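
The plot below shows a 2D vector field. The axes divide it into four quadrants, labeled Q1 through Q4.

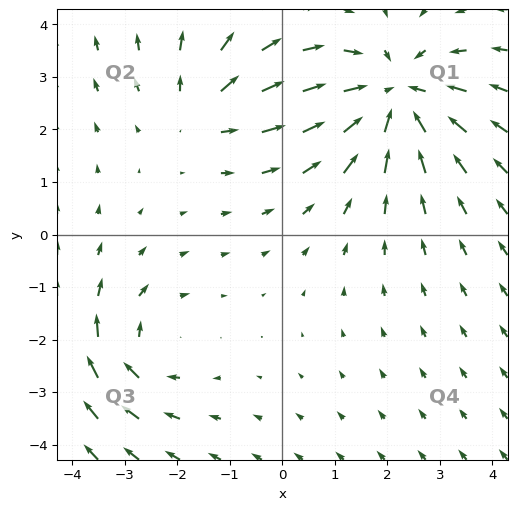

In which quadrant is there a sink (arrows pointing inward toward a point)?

Q1

The sink sits at approximately (2.1, 2.6), which lies in quadrant Q1. The divergence there is about -4, negative as expected for a sink.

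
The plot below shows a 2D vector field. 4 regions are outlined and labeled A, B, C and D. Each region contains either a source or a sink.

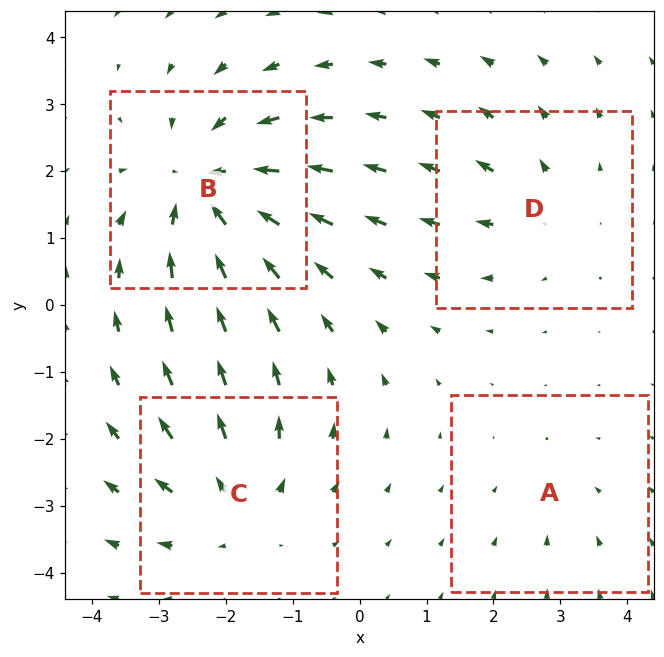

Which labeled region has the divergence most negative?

Divergence at each region's feature centre — A: about -2, B: about -6, C: about +4, D: about +3. Region B is most negative.

B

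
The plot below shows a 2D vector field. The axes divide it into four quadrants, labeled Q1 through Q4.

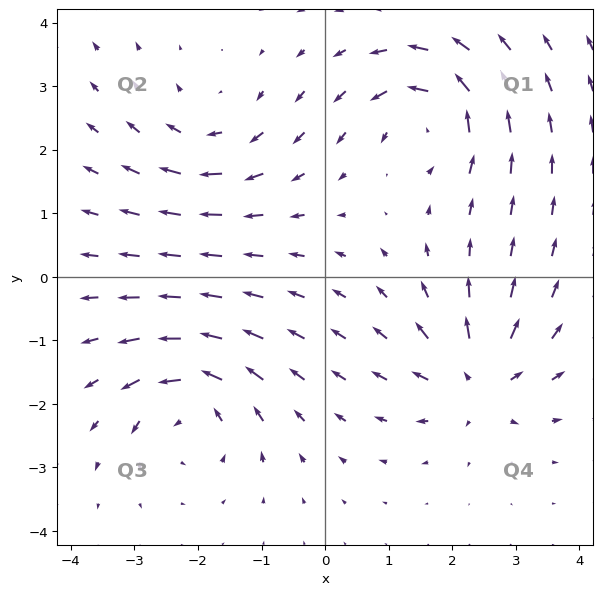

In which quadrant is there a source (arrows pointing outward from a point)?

The source sits at approximately (2.4, -1.6), which lies in quadrant Q4. The divergence there is about +6, positive as expected for a source.

Q4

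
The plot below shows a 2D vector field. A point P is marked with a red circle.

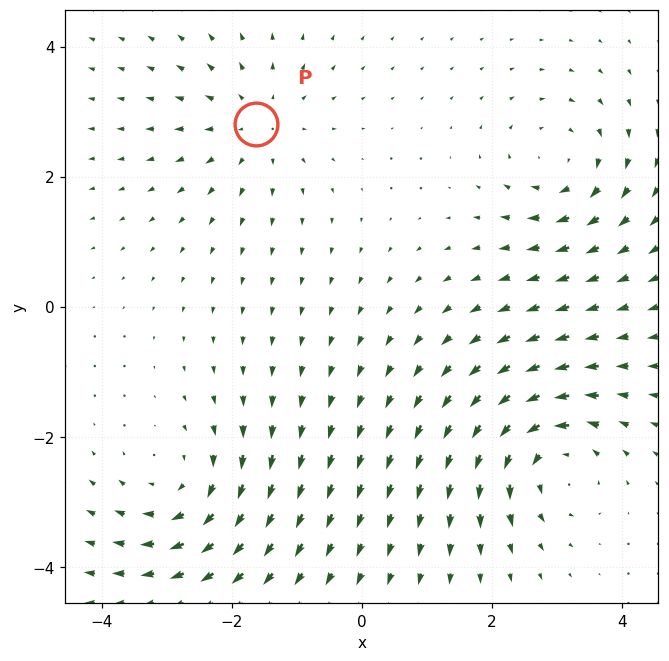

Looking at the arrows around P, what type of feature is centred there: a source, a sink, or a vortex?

At P (-1.6, 2.8) the arrows spread outward. Divergence about +3, curl ≈0 — positive divergence with near-zero curl is a source.

source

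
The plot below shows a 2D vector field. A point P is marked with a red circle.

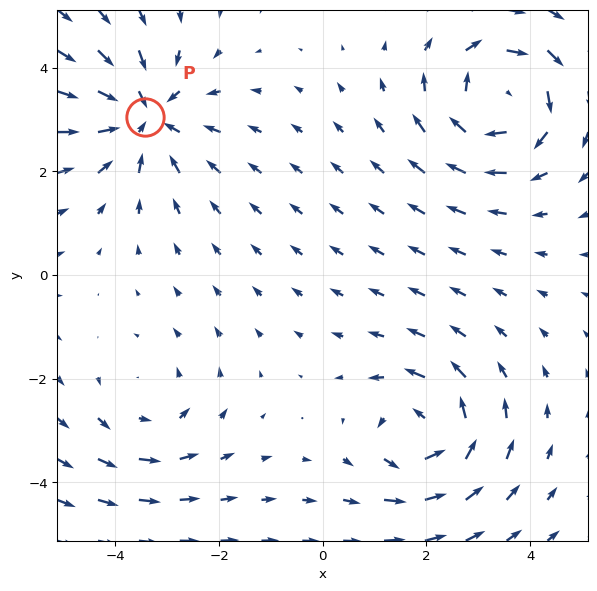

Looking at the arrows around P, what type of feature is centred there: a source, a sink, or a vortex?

sink

At P (-3.4, 3.1) the arrows converge inward. Divergence about -4, curl ≈0 — negative divergence with near-zero curl is a sink.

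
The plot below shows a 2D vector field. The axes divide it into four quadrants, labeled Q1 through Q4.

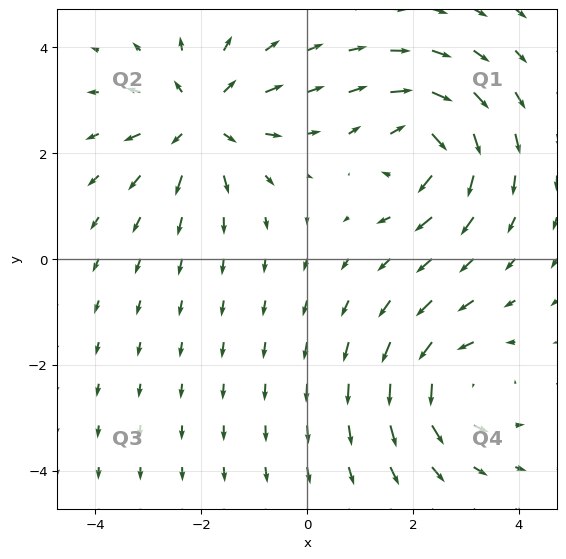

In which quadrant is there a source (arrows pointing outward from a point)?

The source sits at approximately (-2.0, 2.6), which lies in quadrant Q2. The divergence there is about +4, positive as expected for a source.

Q2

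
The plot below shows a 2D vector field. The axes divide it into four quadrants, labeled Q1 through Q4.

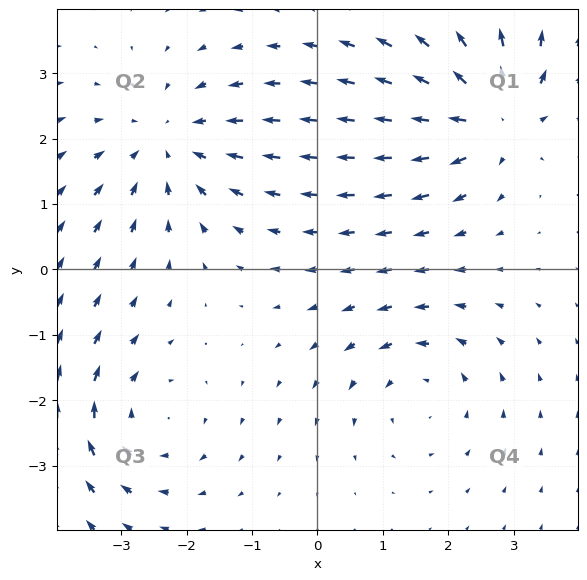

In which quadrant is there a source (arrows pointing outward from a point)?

The source sits at approximately (2.7, 2.3), which lies in quadrant Q1. The divergence there is about +5, positive as expected for a source.

Q1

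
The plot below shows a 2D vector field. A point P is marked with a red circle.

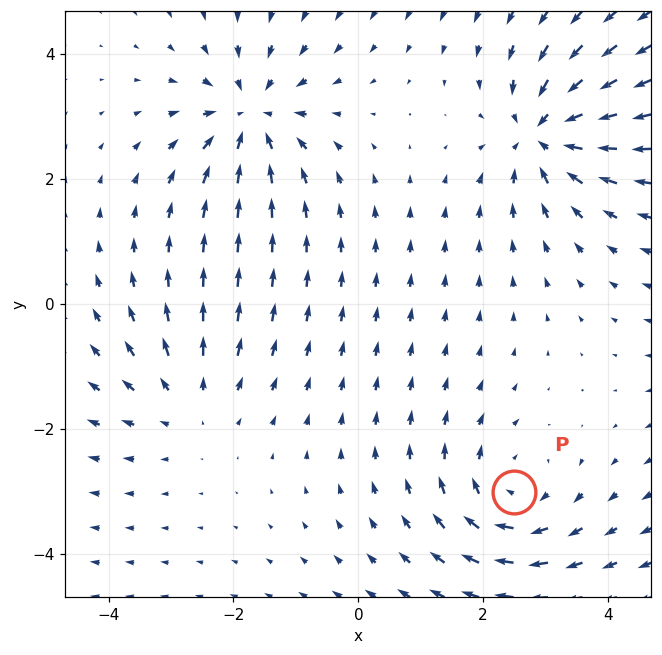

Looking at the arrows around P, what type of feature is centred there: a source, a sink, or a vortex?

At P (2.5, -3.0) the arrows circulate clockwise. Divergence ≈0, curl about -4 — near-zero divergence with nonzero curl is a vortex.

vortex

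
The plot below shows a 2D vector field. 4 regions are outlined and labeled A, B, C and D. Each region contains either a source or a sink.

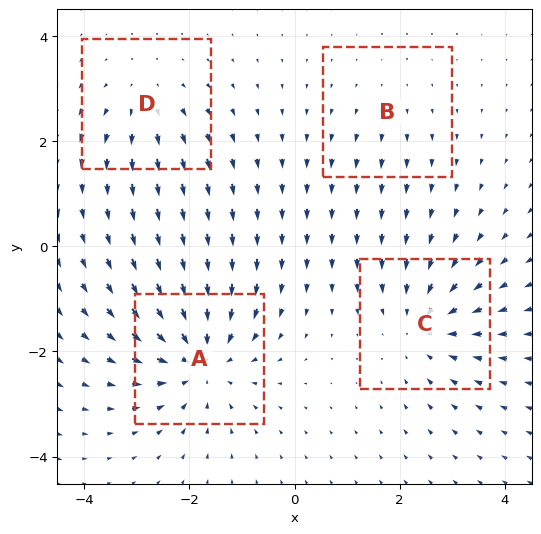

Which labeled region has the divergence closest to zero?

B

Divergence at each region's feature centre — A: about -6, B: about +2, C: about -5, D: about +3. Region B is closest to zero.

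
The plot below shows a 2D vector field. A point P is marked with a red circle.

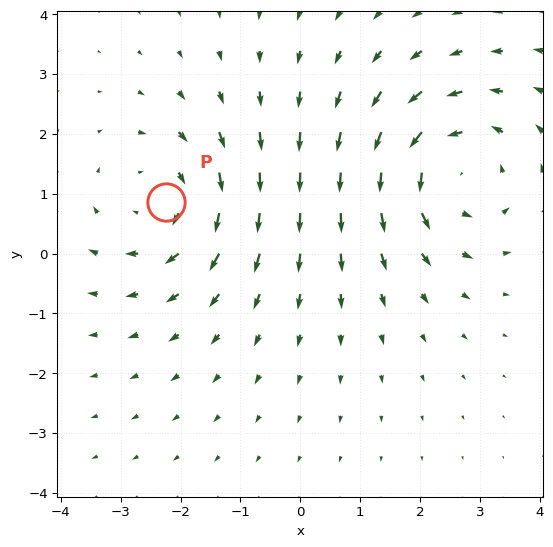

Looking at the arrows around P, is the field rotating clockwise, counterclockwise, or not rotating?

clockwise

Near P at (-2.2, 0.9) the arrows circulate clockwise. The curl (z-component) there is about -3; negative curl means clockwise rotation.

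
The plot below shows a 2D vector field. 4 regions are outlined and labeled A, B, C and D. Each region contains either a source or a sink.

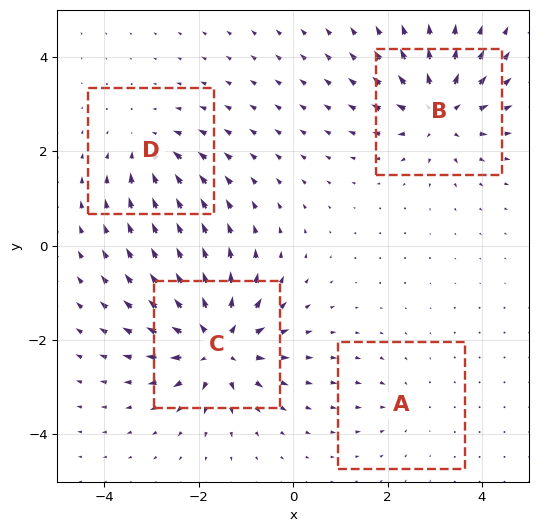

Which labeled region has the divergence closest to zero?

A

Divergence at each region's feature centre — A: about -2, B: about +7, C: about +8, D: about -4. Region A is closest to zero.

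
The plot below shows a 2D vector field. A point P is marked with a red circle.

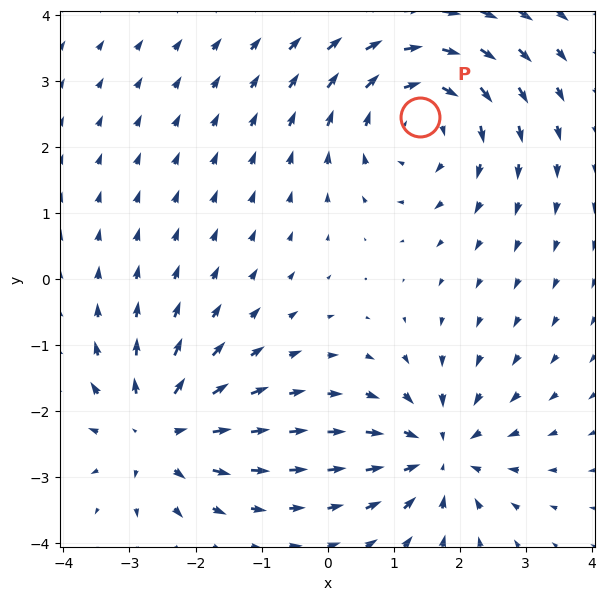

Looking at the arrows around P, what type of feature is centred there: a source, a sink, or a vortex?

vortex

At P (1.4, 2.5) the arrows circulate clockwise. Divergence ≈0, curl about -3 — near-zero divergence with nonzero curl is a vortex.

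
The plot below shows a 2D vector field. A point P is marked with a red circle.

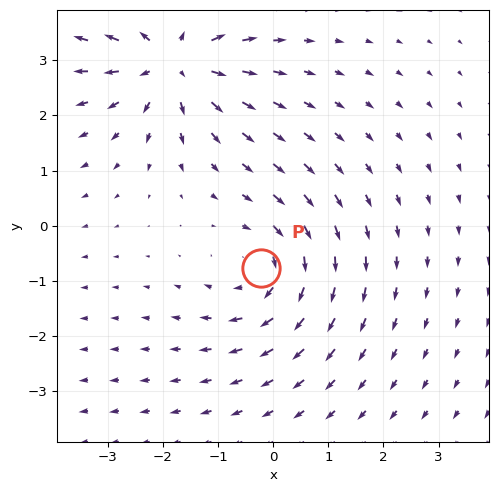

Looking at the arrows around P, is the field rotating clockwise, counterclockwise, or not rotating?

clockwise

Near P at (-0.2, -0.8) the arrows circulate clockwise. The curl (z-component) there is about -3; negative curl means clockwise rotation.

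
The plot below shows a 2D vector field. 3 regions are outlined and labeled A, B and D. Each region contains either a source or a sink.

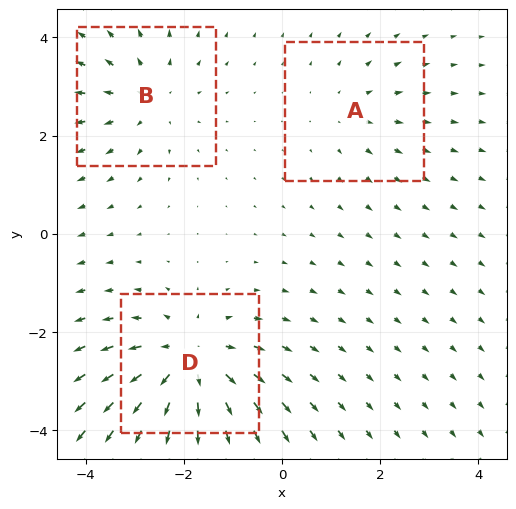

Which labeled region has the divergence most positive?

Divergence at each region's feature centre — A: about +2, B: about +3, D: about +4. Region D is most positive.

D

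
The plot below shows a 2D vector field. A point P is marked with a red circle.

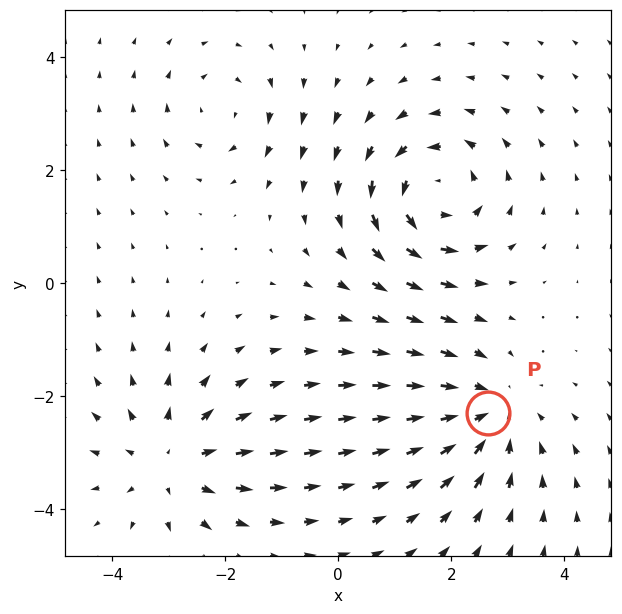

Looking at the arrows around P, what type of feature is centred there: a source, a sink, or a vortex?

At P (2.7, -2.3) the arrows converge inward. Divergence about -4, curl ≈0 — negative divergence with near-zero curl is a sink.

sink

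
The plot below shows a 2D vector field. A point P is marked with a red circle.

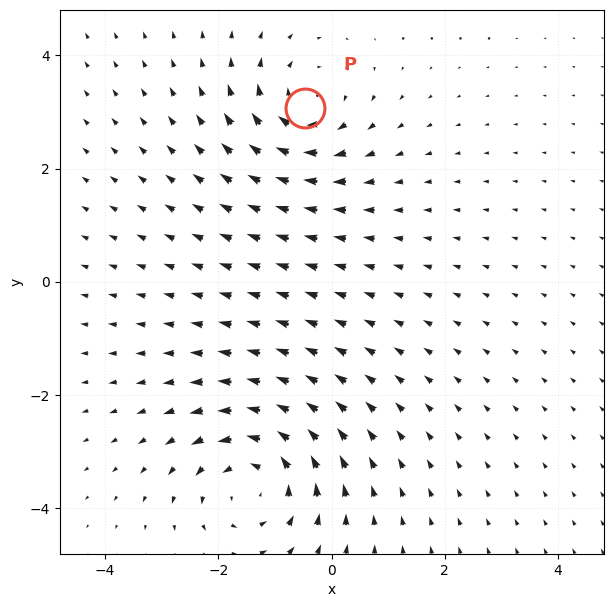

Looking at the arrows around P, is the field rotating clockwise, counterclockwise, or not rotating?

clockwise

Near P at (-0.5, 3.1) the arrows circulate clockwise. The curl (z-component) there is about -3; negative curl means clockwise rotation.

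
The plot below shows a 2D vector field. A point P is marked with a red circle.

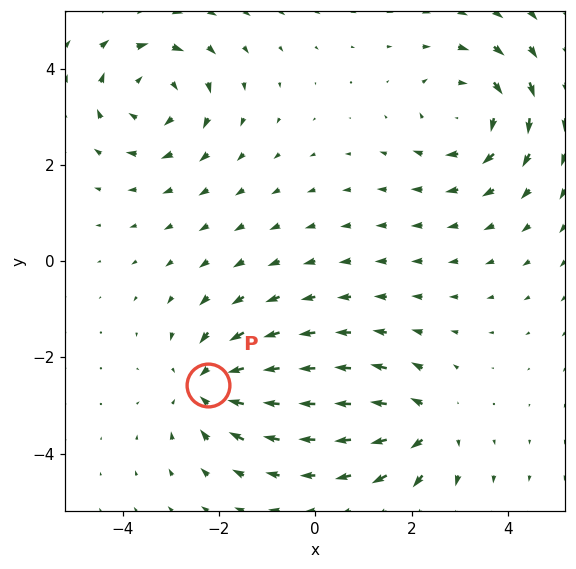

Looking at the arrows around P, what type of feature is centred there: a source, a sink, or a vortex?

sink

At P (-2.2, -2.6) the arrows converge inward. Divergence about -5, curl ≈0 — negative divergence with near-zero curl is a sink.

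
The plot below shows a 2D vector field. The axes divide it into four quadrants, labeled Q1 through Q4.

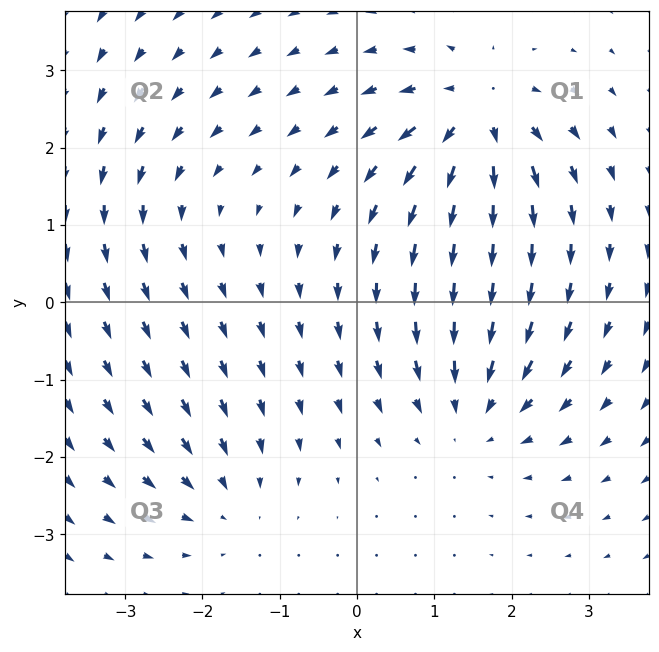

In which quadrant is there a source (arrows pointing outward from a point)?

The source sits at approximately (1.5, 2.4), which lies in quadrant Q1. The divergence there is about +7, positive as expected for a source.

Q1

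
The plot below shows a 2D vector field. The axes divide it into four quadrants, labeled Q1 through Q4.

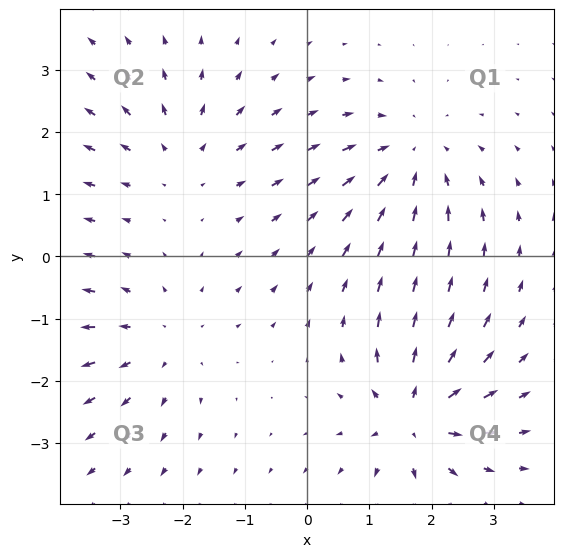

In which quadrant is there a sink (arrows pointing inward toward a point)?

Q1

The sink sits at approximately (1.7, 1.5), which lies in quadrant Q1. The divergence there is about -3, negative as expected for a sink.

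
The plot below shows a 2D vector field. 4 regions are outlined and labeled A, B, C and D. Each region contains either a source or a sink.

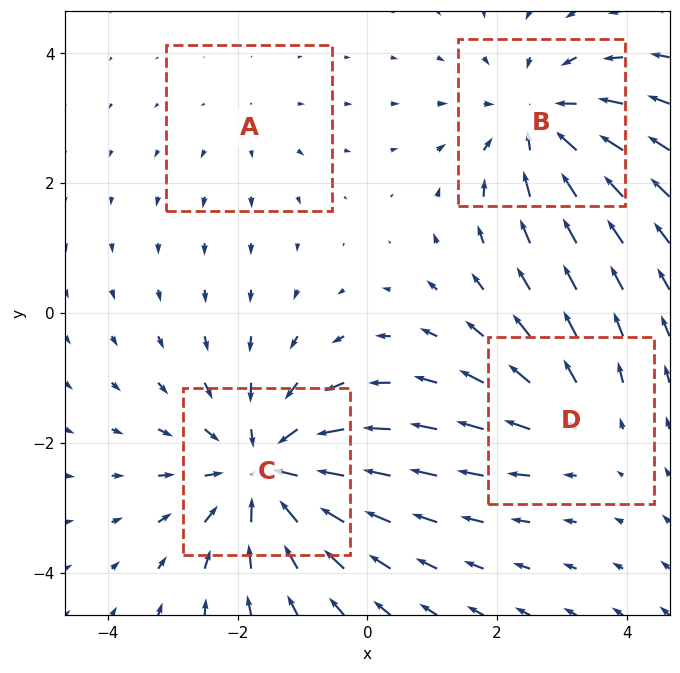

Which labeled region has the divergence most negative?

Divergence at each region's feature centre — A: about +2, B: about -4, C: about -6, D: about +3. Region C is most negative.

C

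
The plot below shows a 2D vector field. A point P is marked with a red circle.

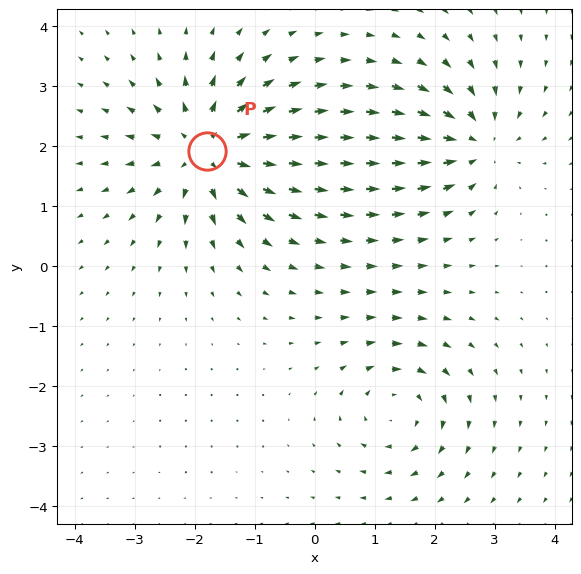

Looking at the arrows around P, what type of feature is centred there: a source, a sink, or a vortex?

source

At P (-1.8, 1.9) the arrows spread outward. Divergence about +5, curl ≈0 — positive divergence with near-zero curl is a source.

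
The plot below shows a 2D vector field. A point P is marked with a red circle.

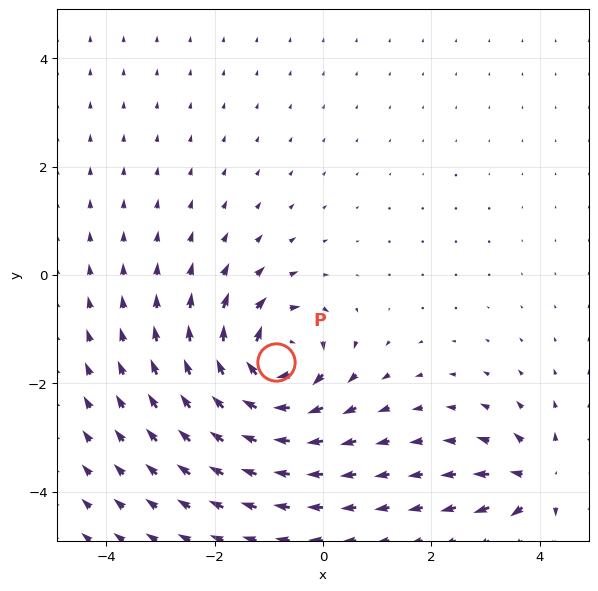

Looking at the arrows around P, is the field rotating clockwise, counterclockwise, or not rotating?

clockwise

Near P at (-0.9, -1.6) the arrows circulate clockwise. The curl (z-component) there is about -6; negative curl means clockwise rotation.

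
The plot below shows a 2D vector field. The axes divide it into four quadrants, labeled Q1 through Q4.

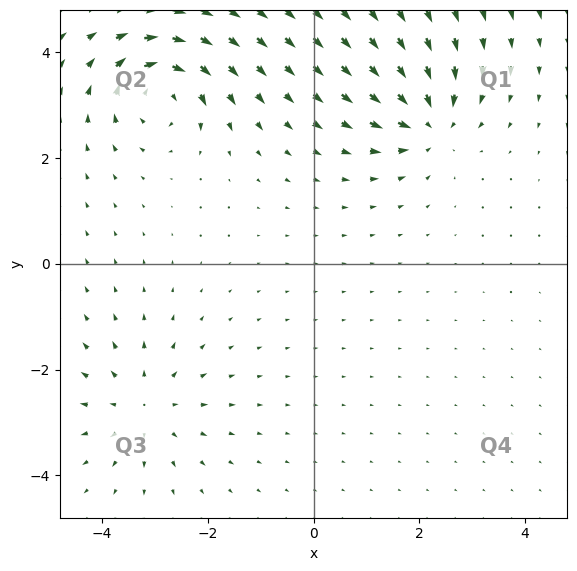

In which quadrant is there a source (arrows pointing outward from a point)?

The source sits at approximately (-3.2, -2.7), which lies in quadrant Q3. The divergence there is about +4, positive as expected for a source.

Q3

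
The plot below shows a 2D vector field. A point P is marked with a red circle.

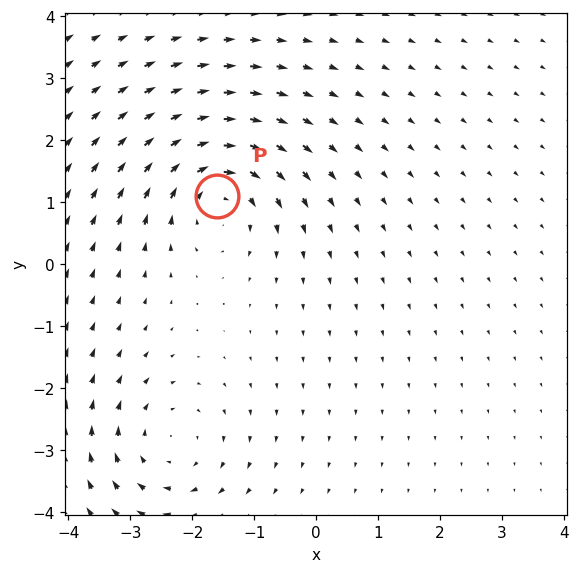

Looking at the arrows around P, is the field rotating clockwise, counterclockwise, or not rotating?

clockwise

Near P at (-1.6, 1.1) the arrows circulate clockwise. The curl (z-component) there is about -5; negative curl means clockwise rotation.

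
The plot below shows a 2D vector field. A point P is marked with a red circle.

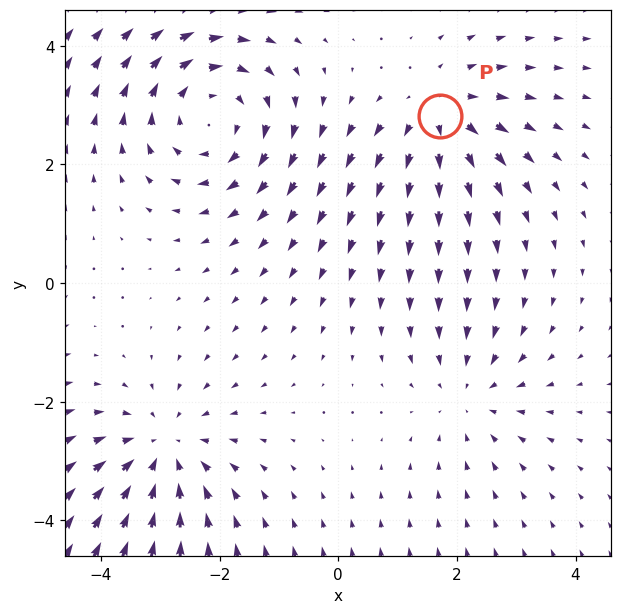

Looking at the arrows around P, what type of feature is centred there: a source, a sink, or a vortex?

At P (1.7, 2.8) the arrows spread outward. Divergence about +4, curl ≈0 — positive divergence with near-zero curl is a source.

source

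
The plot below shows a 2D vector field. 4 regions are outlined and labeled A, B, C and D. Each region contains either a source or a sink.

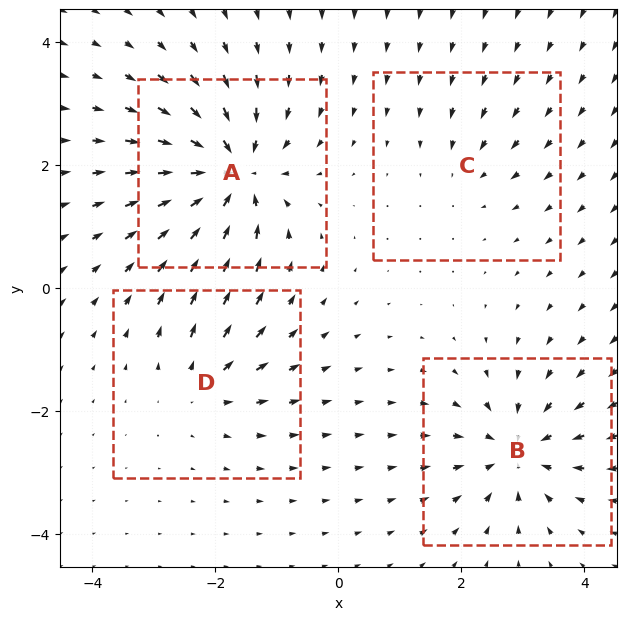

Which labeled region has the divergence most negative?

A

Divergence at each region's feature centre — A: about -8, B: about -6, C: about -3, D: about +4. Region A is most negative.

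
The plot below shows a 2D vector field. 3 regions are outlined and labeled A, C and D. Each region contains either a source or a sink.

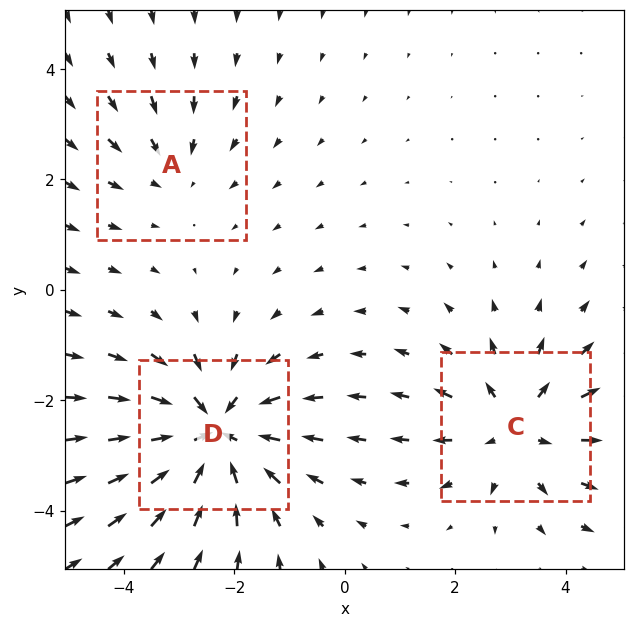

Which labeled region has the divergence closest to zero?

Divergence at each region's feature centre — A: about -2, C: about +3, D: about -4. Region A is closest to zero.

A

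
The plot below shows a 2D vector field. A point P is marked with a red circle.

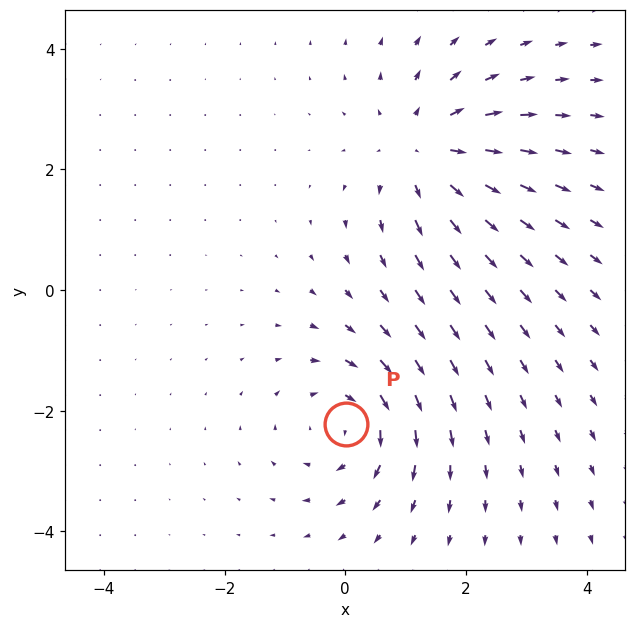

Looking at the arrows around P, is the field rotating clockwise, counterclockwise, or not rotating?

Near P at (0.0, -2.2) the arrows circulate clockwise. The curl (z-component) there is about -4; negative curl means clockwise rotation.

clockwise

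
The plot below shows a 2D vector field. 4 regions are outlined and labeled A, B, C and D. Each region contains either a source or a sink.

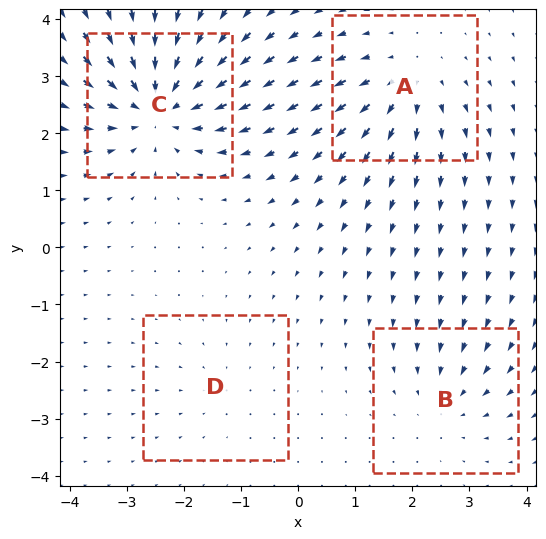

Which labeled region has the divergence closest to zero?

D

Divergence at each region's feature centre — A: about +4, B: about -3, C: about -7, D: about -2. Region D is closest to zero.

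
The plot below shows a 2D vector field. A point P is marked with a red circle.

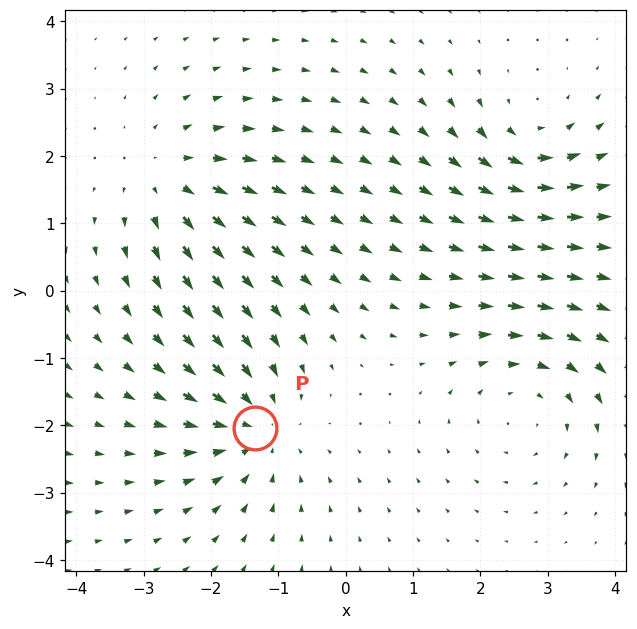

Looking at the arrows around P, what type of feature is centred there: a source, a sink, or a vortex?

At P (-1.3, -2.0) the arrows converge inward. Divergence about -4, curl ≈0 — negative divergence with near-zero curl is a sink.

sink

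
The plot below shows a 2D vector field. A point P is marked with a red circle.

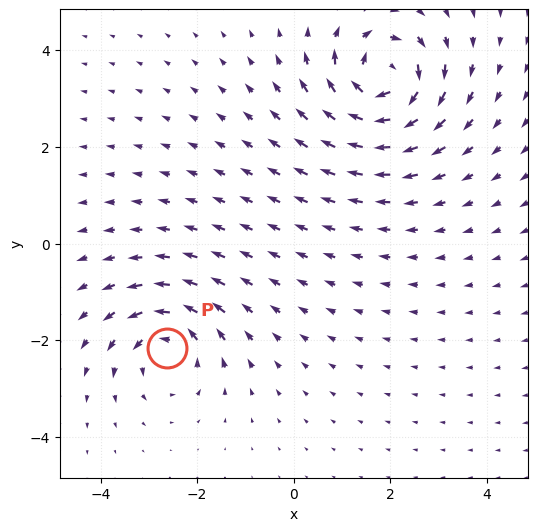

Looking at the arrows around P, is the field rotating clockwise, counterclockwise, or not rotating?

Near P at (-2.6, -2.2) the arrows circulate counterclockwise. The curl (z-component) there is about +4; positive curl means counterclockwise rotation.

counterclockwise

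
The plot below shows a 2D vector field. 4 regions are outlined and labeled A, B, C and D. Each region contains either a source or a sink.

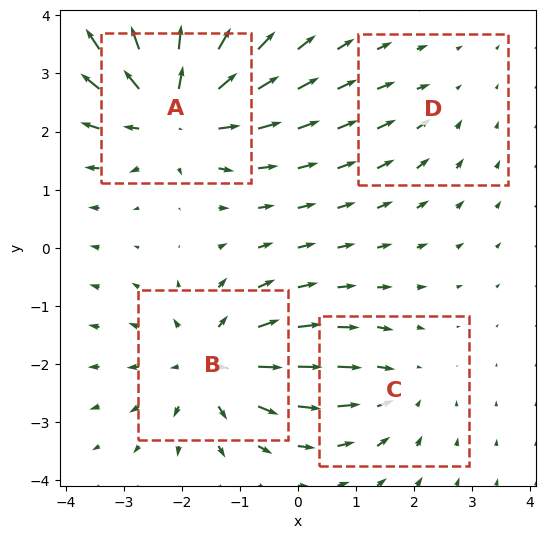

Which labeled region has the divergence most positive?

A

Divergence at each region's feature centre — A: about +6, B: about +5, C: about -3, D: about -2. Region A is most positive.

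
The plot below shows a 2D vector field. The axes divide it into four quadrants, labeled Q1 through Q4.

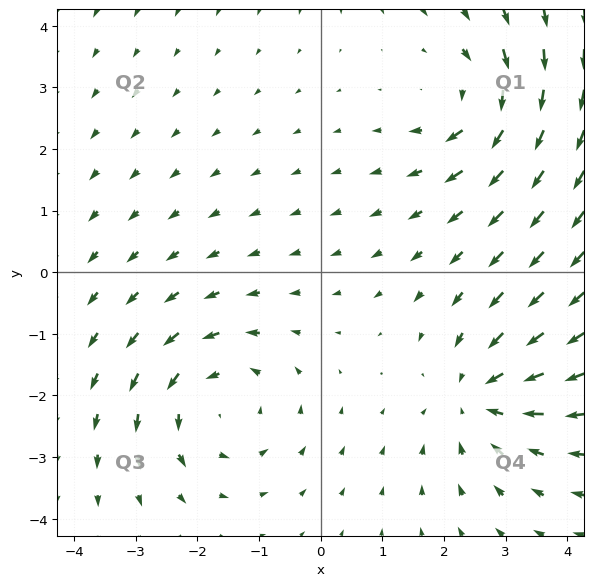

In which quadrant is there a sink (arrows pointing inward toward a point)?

The sink sits at approximately (2.6, -2.0), which lies in quadrant Q4. The divergence there is about -4, negative as expected for a sink.

Q4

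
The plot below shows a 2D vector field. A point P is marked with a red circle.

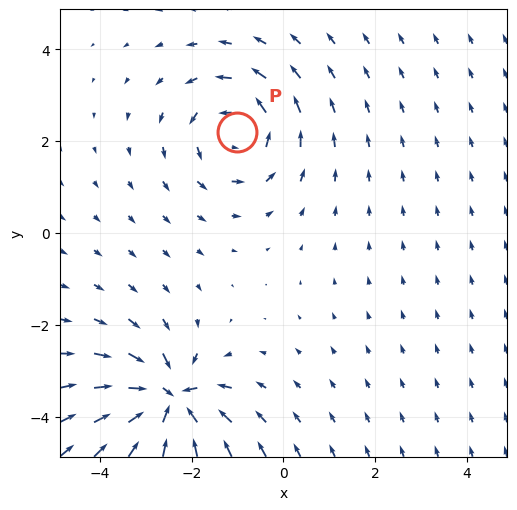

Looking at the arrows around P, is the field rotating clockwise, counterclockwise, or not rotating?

counterclockwise

Near P at (-1.0, 2.2) the arrows circulate counterclockwise. The curl (z-component) there is about +3; positive curl means counterclockwise rotation.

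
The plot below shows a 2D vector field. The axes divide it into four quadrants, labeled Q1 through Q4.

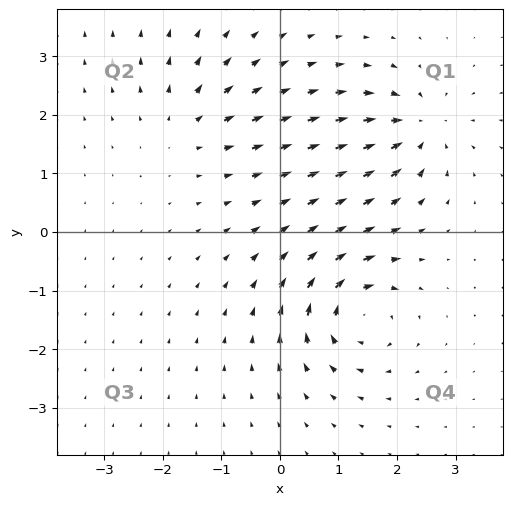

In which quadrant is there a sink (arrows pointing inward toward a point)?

Q1

The sink sits at approximately (2.3, 1.8), which lies in quadrant Q1. The divergence there is about -5, negative as expected for a sink.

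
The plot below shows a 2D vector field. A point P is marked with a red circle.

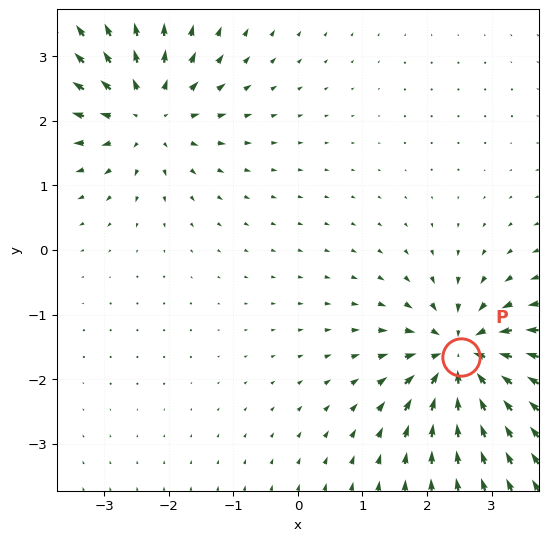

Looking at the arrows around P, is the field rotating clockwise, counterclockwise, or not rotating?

not rotating

Near P at (2.5, -1.7) the arrows show no circulation. The curl there is ≈0.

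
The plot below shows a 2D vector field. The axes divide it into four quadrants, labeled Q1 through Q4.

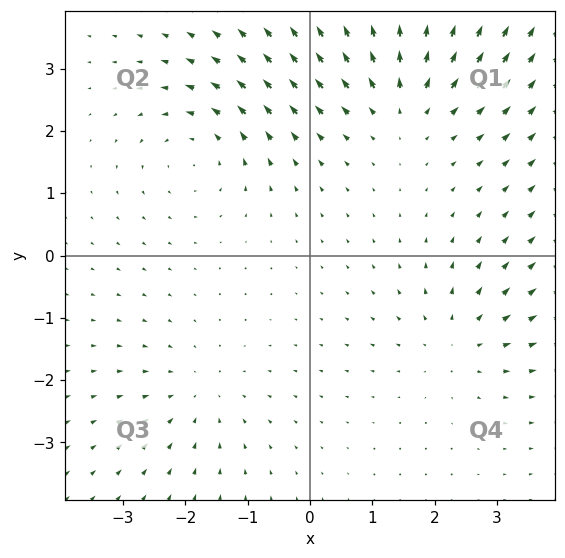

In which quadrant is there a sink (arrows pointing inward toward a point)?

The sink sits at approximately (-1.8, -2.2), which lies in quadrant Q3. The divergence there is about -2, negative as expected for a sink.

Q3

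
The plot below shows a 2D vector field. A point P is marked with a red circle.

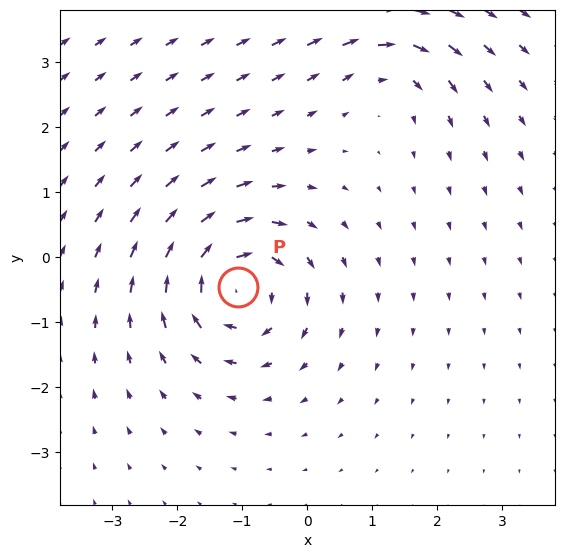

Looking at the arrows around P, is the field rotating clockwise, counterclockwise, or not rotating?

clockwise

Near P at (-1.1, -0.5) the arrows circulate clockwise. The curl (z-component) there is about -6; negative curl means clockwise rotation.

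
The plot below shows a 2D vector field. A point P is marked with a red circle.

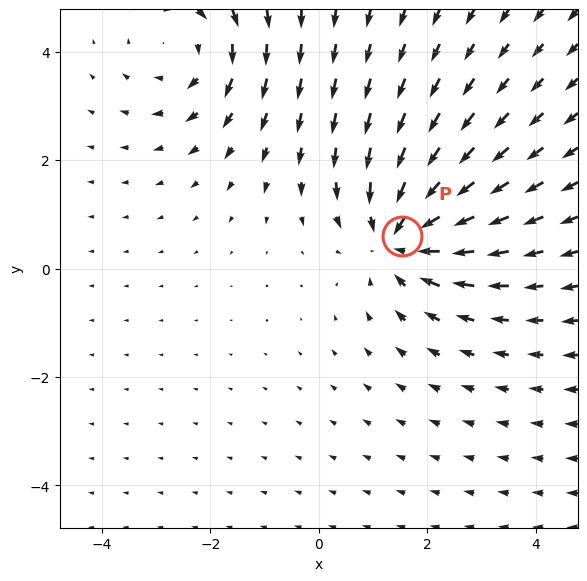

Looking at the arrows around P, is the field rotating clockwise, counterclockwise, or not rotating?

not rotating

Near P at (1.5, 0.6) the arrows show no circulation. The curl there is ≈0.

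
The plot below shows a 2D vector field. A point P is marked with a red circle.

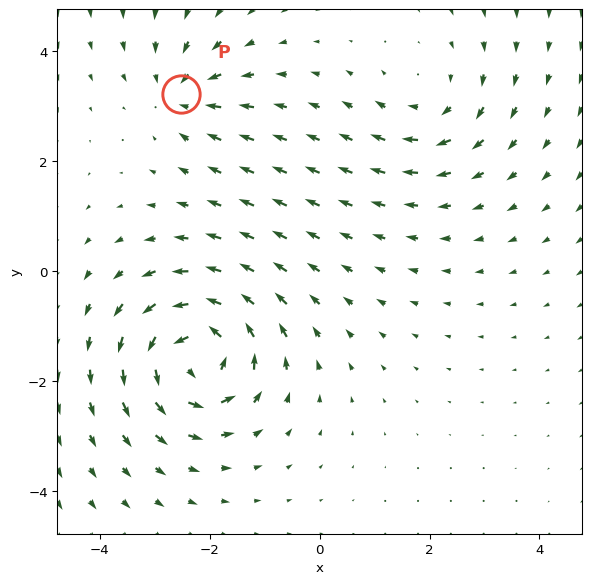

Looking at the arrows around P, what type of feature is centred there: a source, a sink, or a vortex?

sink

At P (-2.5, 3.2) the arrows converge inward. Divergence about -3, curl ≈0 — negative divergence with near-zero curl is a sink.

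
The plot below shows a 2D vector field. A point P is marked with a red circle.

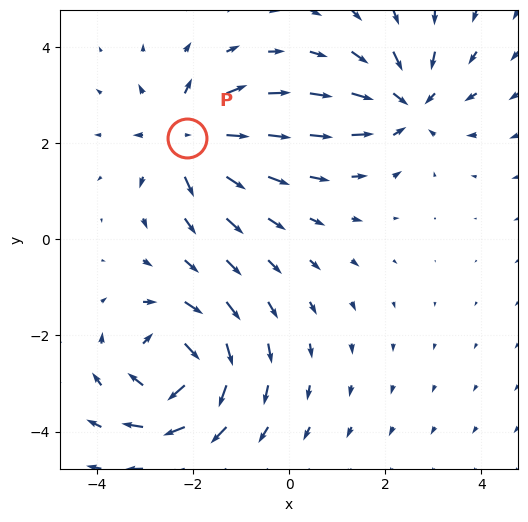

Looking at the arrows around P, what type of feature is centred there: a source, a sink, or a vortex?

At P (-2.1, 2.1) the arrows spread outward. Divergence about +4, curl ≈0 — positive divergence with near-zero curl is a source.

source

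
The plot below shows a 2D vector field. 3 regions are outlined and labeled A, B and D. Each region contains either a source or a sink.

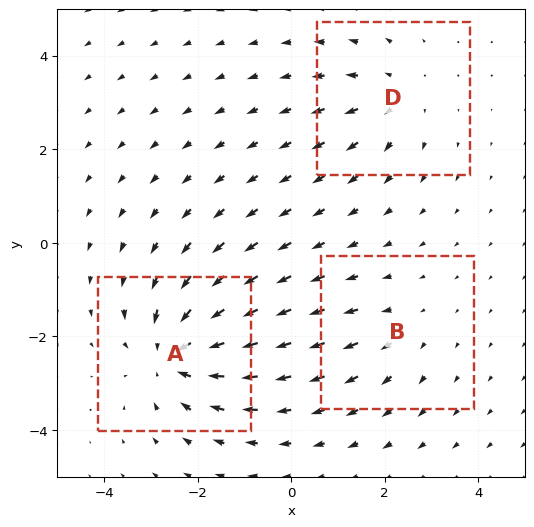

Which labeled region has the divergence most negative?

A

Divergence at each region's feature centre — A: about -5, B: about +2, D: about +3. Region A is most negative.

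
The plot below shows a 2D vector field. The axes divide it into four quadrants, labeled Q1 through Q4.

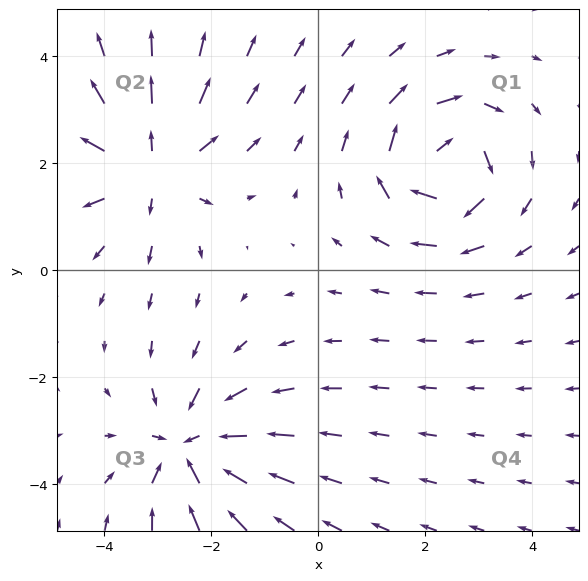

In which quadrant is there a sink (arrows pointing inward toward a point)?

The sink sits at approximately (-2.4, -3.3), which lies in quadrant Q3. The divergence there is about -4, negative as expected for a sink.

Q3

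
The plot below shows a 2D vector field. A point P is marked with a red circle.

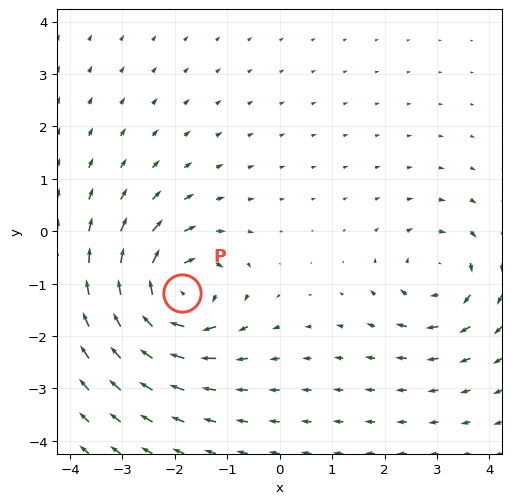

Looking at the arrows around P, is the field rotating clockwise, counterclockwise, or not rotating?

Near P at (-1.9, -1.2) the arrows circulate clockwise. The curl (z-component) there is about -5; negative curl means clockwise rotation.

clockwise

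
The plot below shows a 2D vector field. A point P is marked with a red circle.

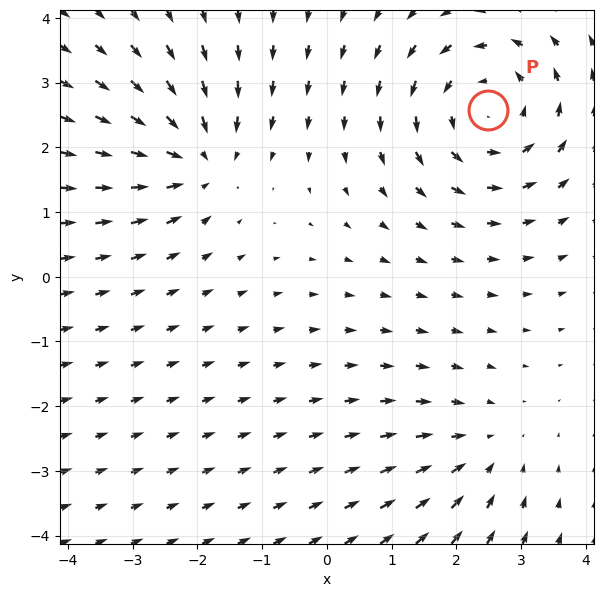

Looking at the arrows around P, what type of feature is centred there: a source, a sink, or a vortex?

vortex

At P (2.5, 2.6) the arrows circulate counterclockwise. Divergence ≈0, curl about +4 — near-zero divergence with nonzero curl is a vortex.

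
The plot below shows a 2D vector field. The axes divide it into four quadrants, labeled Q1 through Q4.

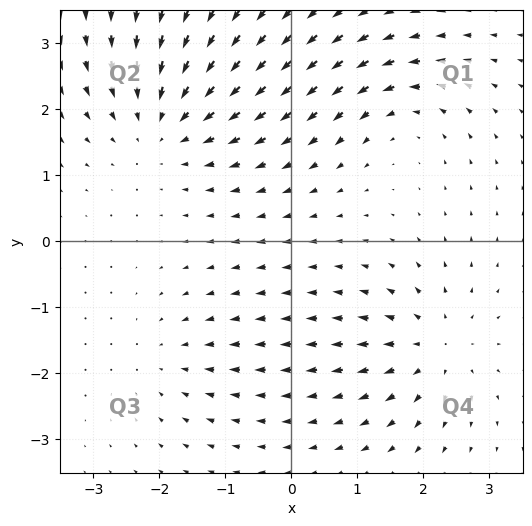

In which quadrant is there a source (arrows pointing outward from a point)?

Q4

The source sits at approximately (2.2, -1.6), which lies in quadrant Q4. The divergence there is about +5, positive as expected for a source.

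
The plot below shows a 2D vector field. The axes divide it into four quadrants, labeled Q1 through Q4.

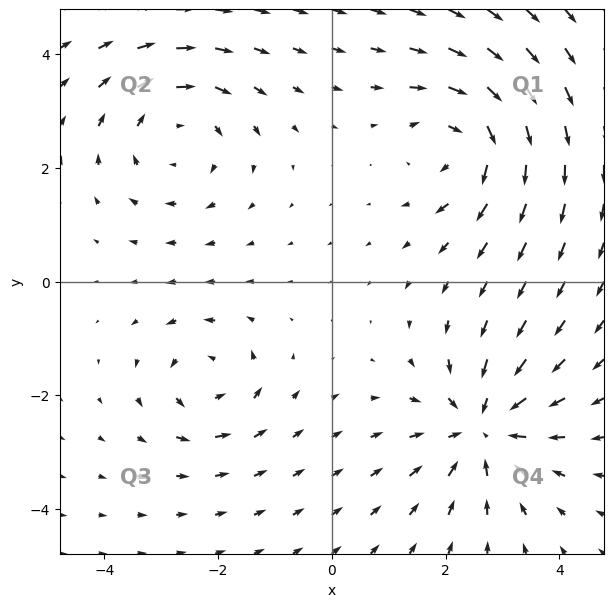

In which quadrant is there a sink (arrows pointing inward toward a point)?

Q4

The sink sits at approximately (2.7, -2.6), which lies in quadrant Q4. The divergence there is about -5, negative as expected for a sink.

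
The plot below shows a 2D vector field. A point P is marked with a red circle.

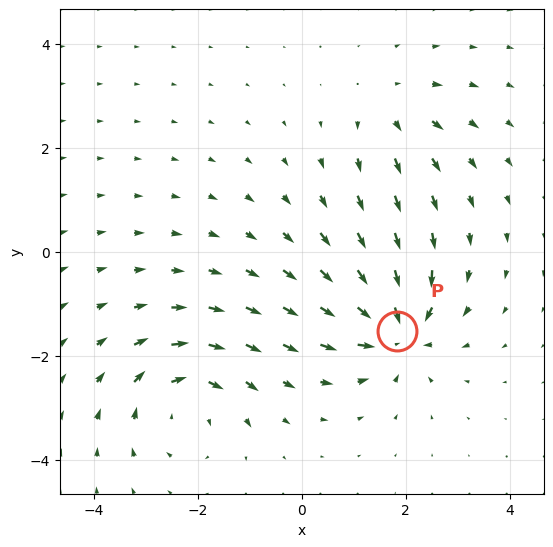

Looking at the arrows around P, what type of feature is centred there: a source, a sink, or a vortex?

sink

At P (1.8, -1.5) the arrows converge inward. Divergence about -6, curl ≈0 — negative divergence with near-zero curl is a sink.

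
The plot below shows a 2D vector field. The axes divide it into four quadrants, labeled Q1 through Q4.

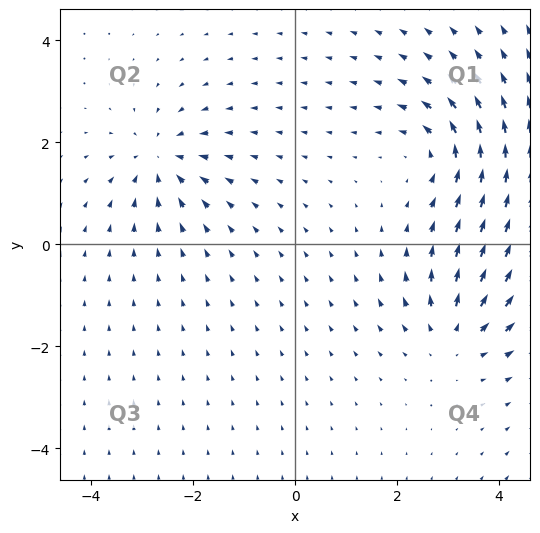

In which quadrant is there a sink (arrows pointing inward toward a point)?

Q2

The sink sits at approximately (-2.6, 1.7), which lies in quadrant Q2. The divergence there is about -4, negative as expected for a sink.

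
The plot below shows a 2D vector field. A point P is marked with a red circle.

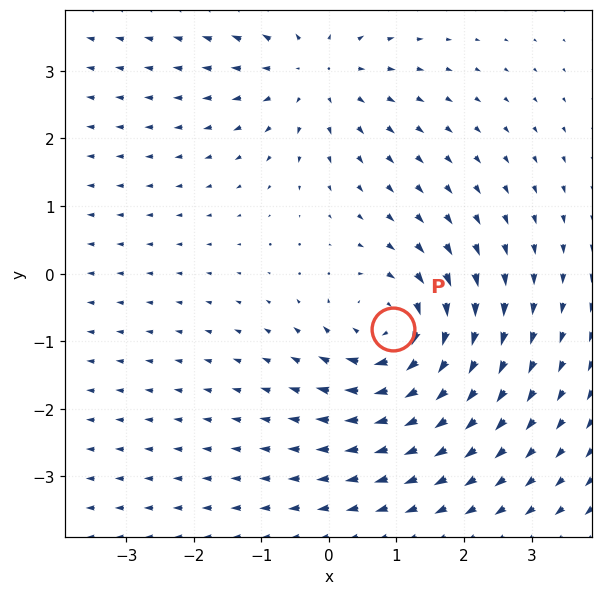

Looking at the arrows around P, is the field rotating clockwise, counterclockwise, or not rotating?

clockwise

Near P at (0.9, -0.8) the arrows circulate clockwise. The curl (z-component) there is about -4; negative curl means clockwise rotation.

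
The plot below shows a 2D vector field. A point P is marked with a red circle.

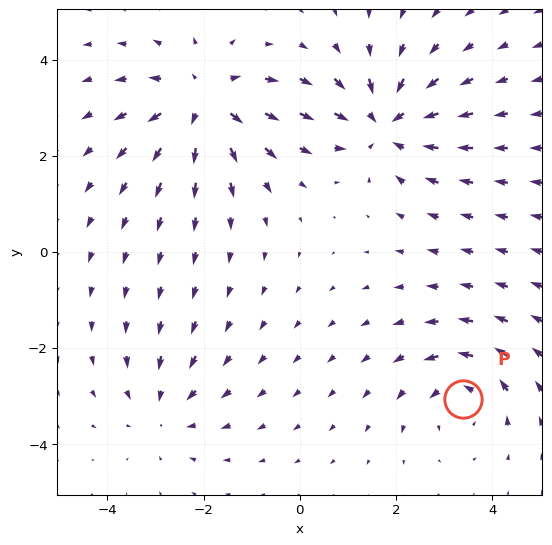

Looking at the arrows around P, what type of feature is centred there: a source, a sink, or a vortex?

At P (3.4, -3.1) the arrows circulate counterclockwise. Divergence ≈0, curl about +4 — near-zero divergence with nonzero curl is a vortex.

vortex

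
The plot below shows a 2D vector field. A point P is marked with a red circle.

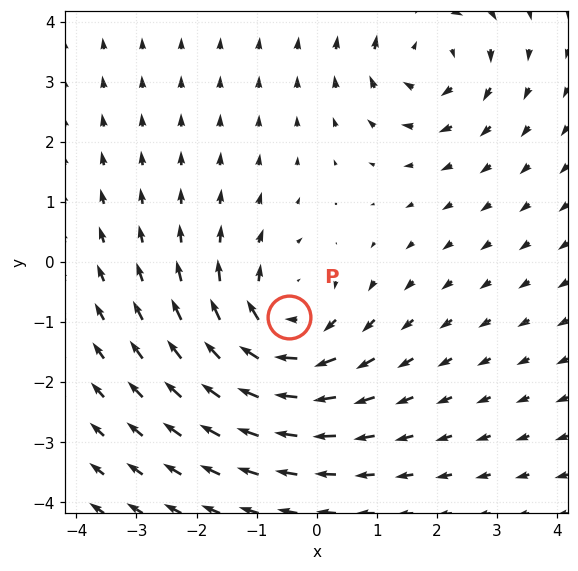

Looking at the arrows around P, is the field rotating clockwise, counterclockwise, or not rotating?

clockwise

Near P at (-0.5, -0.9) the arrows circulate clockwise. The curl (z-component) there is about -3; negative curl means clockwise rotation.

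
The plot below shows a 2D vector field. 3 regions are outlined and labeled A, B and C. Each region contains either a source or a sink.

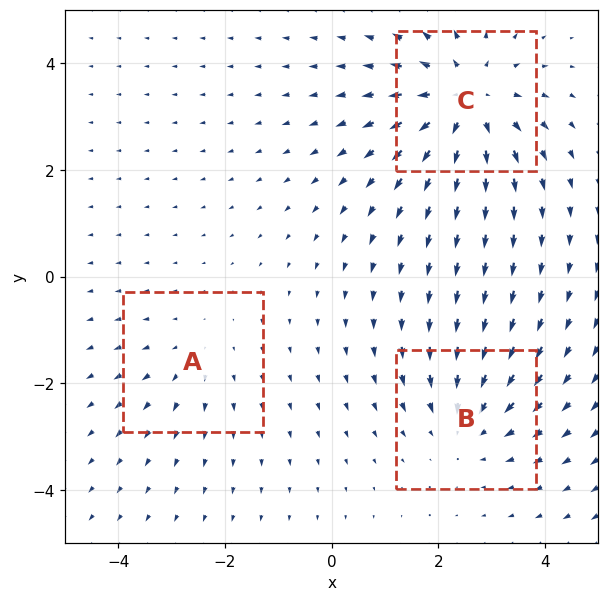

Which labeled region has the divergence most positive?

Divergence at each region's feature centre — A: about +2, B: about -3, C: about +4. Region C is most positive.

C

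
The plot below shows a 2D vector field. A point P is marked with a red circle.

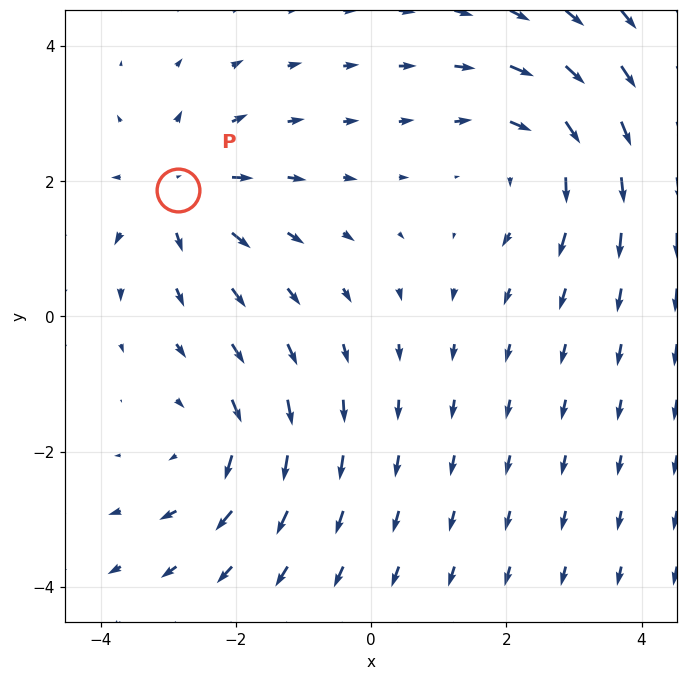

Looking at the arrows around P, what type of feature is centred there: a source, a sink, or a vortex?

At P (-2.9, 1.9) the arrows spread outward. Divergence about +4, curl ≈0 — positive divergence with near-zero curl is a source.

source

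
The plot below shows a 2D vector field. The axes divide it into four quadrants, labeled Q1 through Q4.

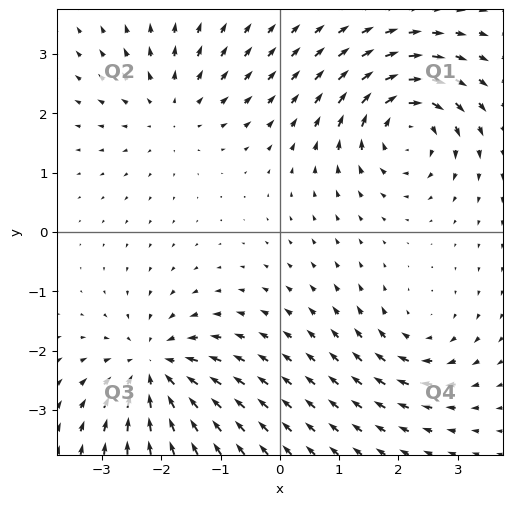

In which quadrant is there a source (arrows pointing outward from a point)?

The source sits at approximately (-1.8, 2.1), which lies in quadrant Q2. The divergence there is about +4, positive as expected for a source.

Q2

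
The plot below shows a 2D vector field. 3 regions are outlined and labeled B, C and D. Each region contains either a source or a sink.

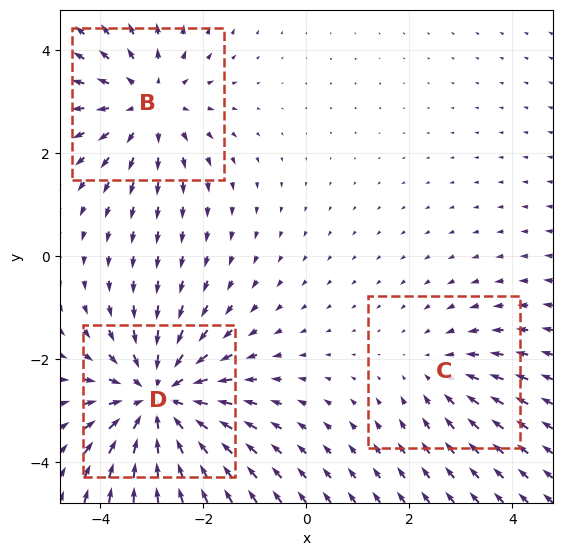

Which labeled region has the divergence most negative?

Divergence at each region's feature centre — B: about +3, C: about -2, D: about -4. Region D is most negative.

D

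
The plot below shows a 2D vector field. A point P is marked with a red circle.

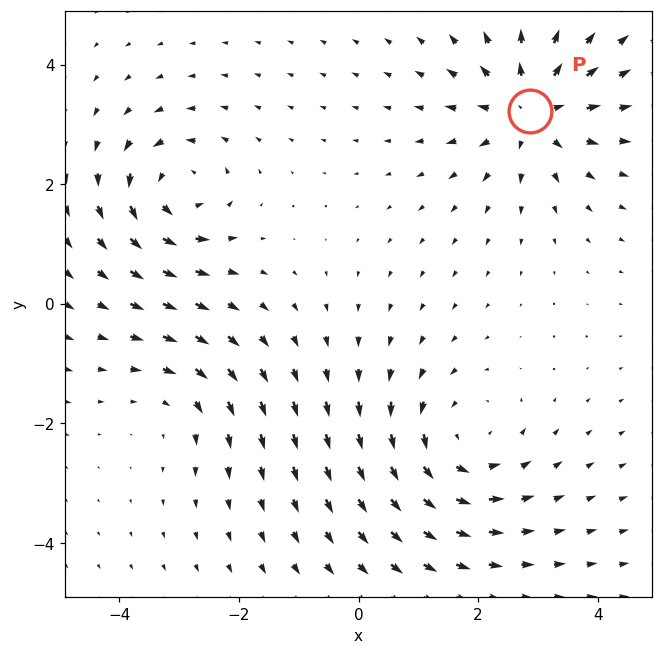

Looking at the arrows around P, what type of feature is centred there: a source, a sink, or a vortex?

At P (2.9, 3.2) the arrows spread outward. Divergence about +5, curl ≈0 — positive divergence with near-zero curl is a source.

source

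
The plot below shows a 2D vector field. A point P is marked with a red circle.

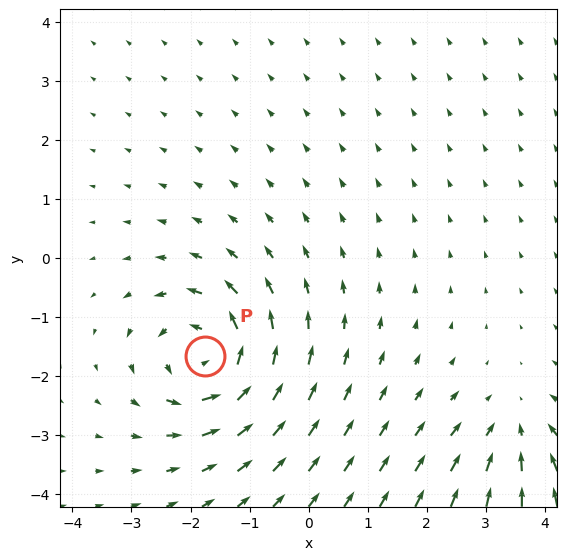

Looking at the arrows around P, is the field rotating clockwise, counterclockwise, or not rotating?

Near P at (-1.8, -1.7) the arrows circulate counterclockwise. The curl (z-component) there is about +6; positive curl means counterclockwise rotation.

counterclockwise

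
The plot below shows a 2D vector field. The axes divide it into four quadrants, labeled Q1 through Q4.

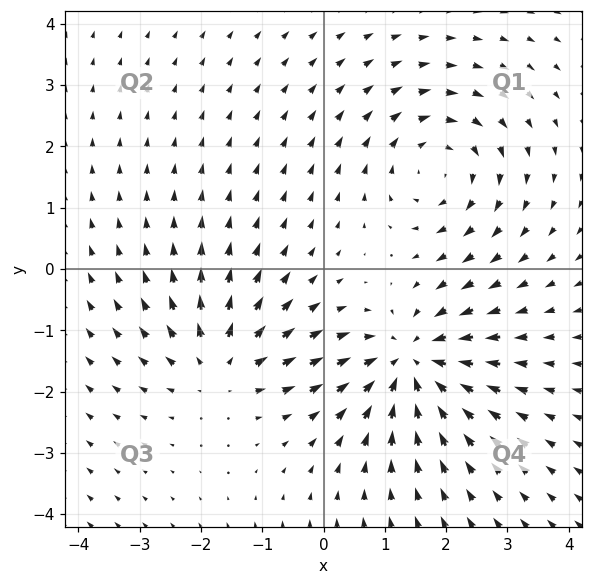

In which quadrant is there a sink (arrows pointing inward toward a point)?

Q4

The sink sits at approximately (1.4, -1.5), which lies in quadrant Q4. The divergence there is about -5, negative as expected for a sink.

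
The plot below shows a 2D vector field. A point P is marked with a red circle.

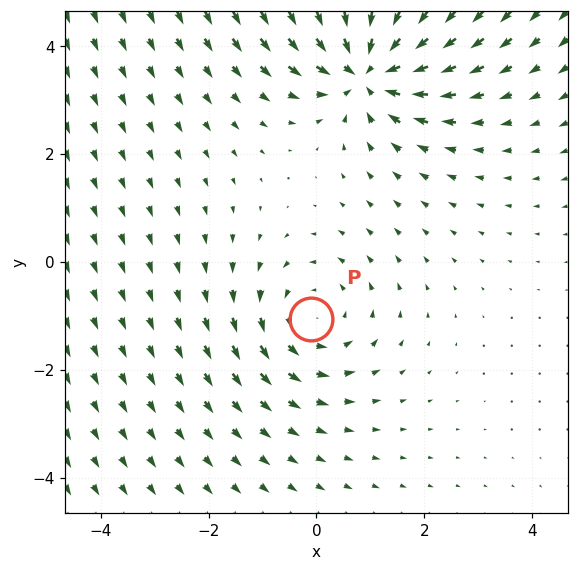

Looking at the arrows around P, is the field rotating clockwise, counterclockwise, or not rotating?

counterclockwise

Near P at (-0.1, -1.1) the arrows circulate counterclockwise. The curl (z-component) there is about +2; positive curl means counterclockwise rotation.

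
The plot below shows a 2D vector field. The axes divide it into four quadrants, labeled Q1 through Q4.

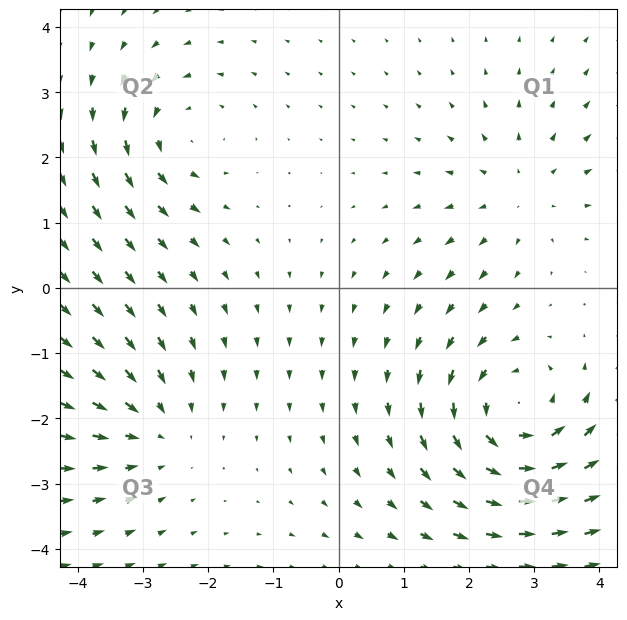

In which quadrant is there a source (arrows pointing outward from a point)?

Q1

The source sits at approximately (2.8, 1.5), which lies in quadrant Q1. The divergence there is about +3, positive as expected for a source.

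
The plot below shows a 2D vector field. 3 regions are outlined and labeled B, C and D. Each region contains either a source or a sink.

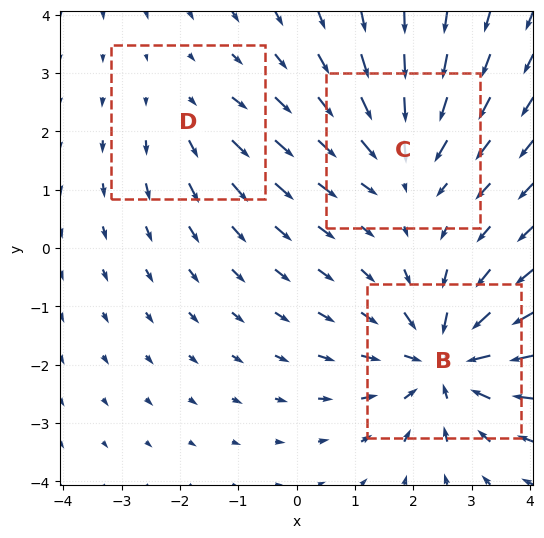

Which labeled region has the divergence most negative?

B

Divergence at each region's feature centre — B: about -4, C: about -3, D: about +2. Region B is most negative.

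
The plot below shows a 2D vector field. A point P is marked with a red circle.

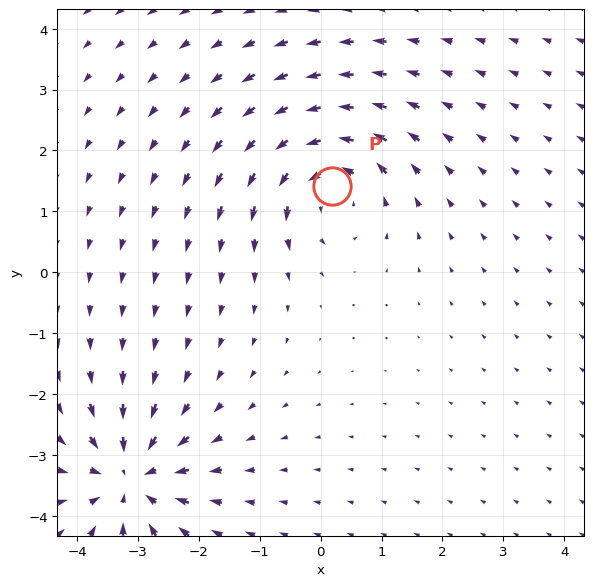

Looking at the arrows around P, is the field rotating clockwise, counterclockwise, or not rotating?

counterclockwise

Near P at (0.2, 1.4) the arrows circulate counterclockwise. The curl (z-component) there is about +5; positive curl means counterclockwise rotation.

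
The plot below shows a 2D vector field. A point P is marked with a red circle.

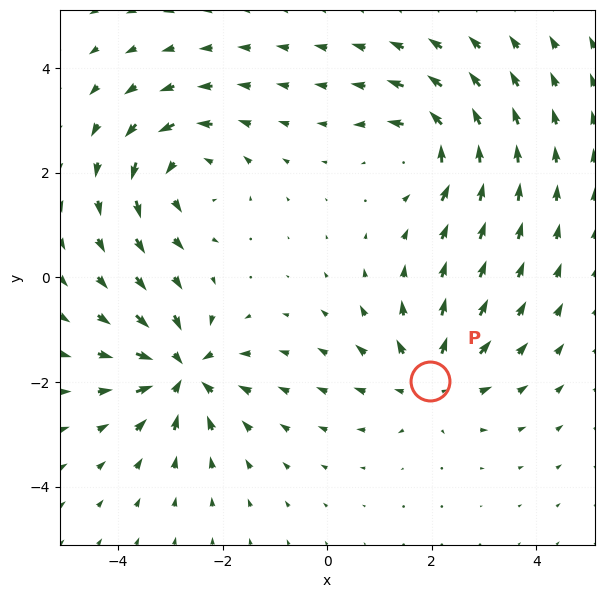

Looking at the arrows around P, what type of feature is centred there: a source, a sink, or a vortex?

At P (2.0, -2.0) the arrows spread outward. Divergence about +4, curl ≈0 — positive divergence with near-zero curl is a source.

source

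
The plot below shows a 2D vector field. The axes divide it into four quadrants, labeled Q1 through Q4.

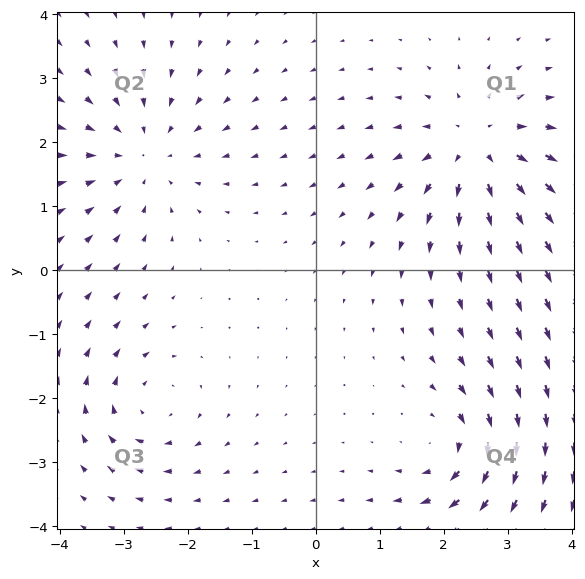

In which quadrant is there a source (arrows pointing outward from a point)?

Q1

The source sits at approximately (2.5, 1.9), which lies in quadrant Q1. The divergence there is about +5, positive as expected for a source.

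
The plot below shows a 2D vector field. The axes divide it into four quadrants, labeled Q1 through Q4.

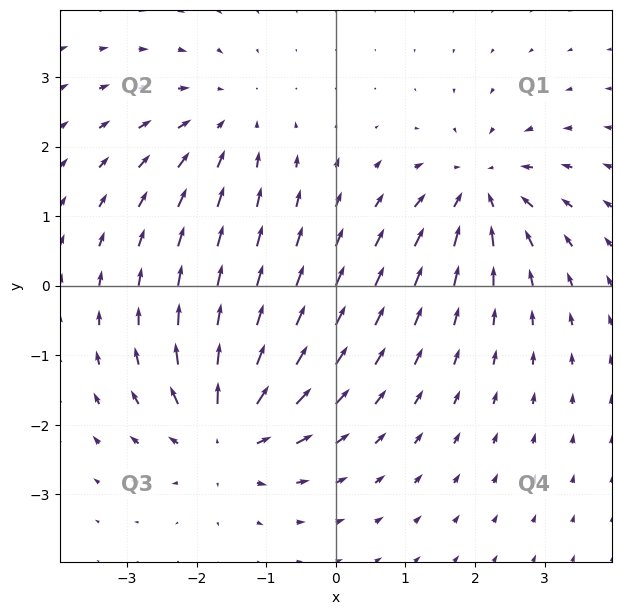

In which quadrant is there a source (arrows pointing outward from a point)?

Q3

The source sits at approximately (-1.6, -2.1), which lies in quadrant Q3. The divergence there is about +5, positive as expected for a source.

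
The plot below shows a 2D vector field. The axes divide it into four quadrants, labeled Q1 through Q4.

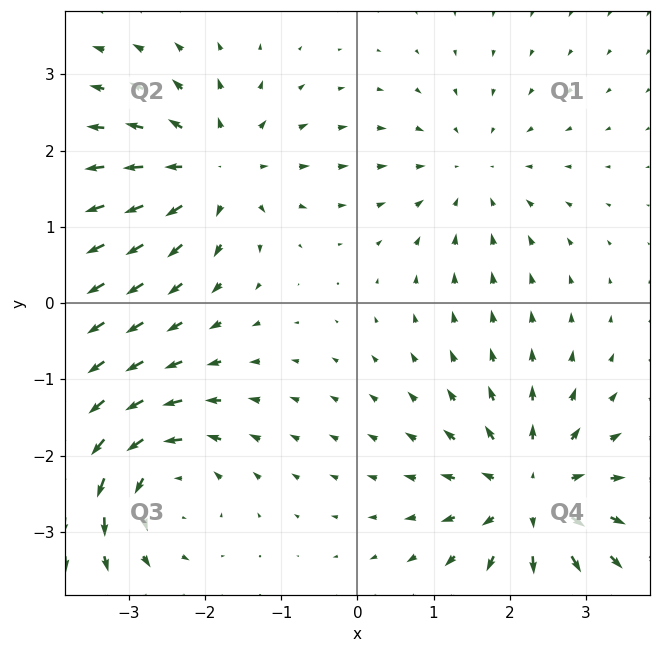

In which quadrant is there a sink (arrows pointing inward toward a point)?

Q1

The sink sits at approximately (1.5, 1.7), which lies in quadrant Q1. The divergence there is about -3, negative as expected for a sink.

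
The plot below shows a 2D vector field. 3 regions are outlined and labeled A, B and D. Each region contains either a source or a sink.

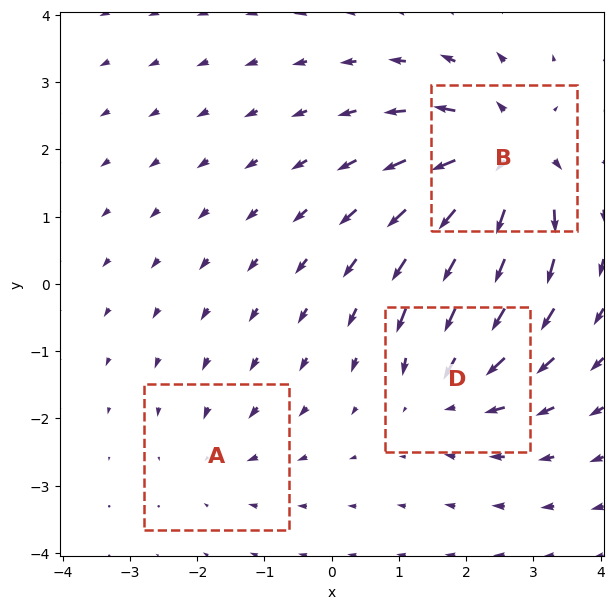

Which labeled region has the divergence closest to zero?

Divergence at each region's feature centre — A: about -2, B: about +5, D: about -3. Region A is closest to zero.

A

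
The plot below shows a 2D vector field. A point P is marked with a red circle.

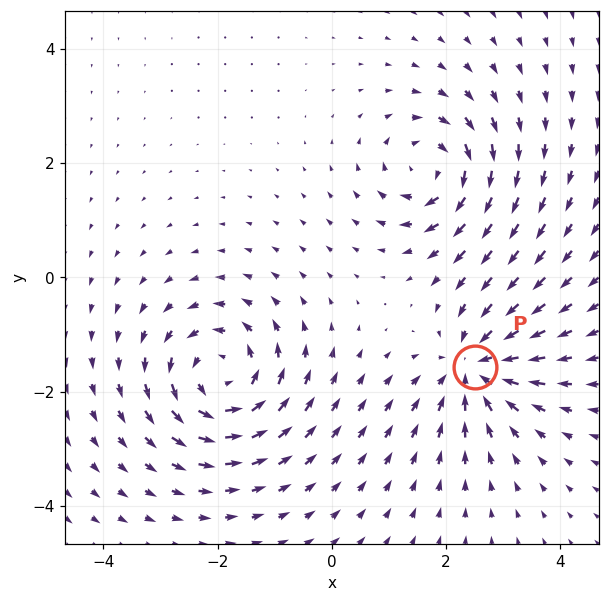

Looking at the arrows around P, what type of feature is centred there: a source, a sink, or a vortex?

sink

At P (2.5, -1.6) the arrows converge inward. Divergence about -4, curl ≈0 — negative divergence with near-zero curl is a sink.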